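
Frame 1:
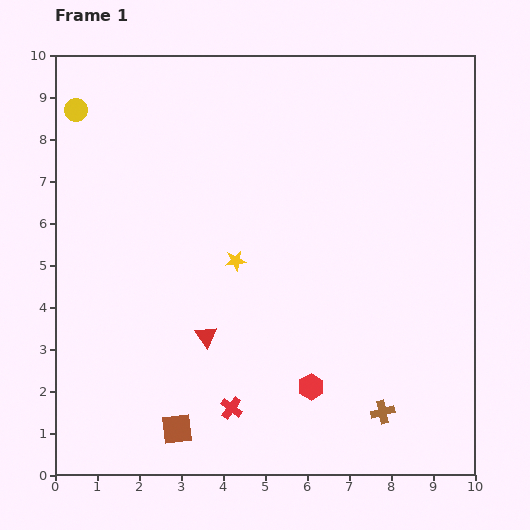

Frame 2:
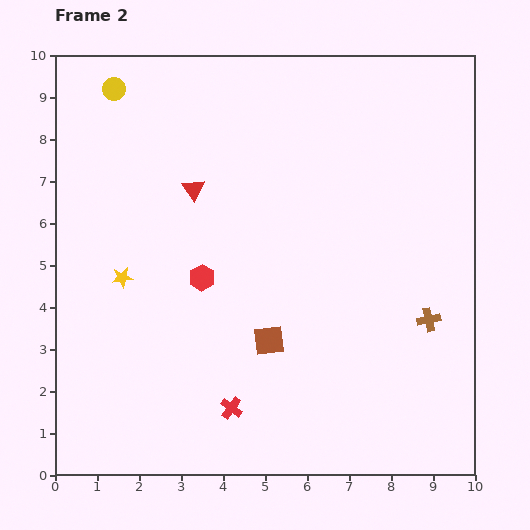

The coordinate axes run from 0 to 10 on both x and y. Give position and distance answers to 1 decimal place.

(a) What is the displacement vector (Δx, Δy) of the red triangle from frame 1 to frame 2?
(-0.3, 3.5)

The red triangle was at (3.6, 3.3) in frame 1 and (3.3, 6.8) in frame 2.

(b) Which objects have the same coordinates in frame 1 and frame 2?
the red cross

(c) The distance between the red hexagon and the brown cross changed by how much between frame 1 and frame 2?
+3.7

Distance in frame 1: 1.8. Distance in frame 2: 5.5.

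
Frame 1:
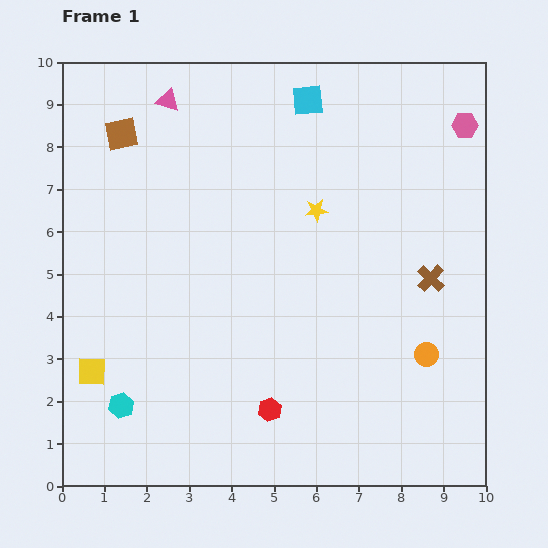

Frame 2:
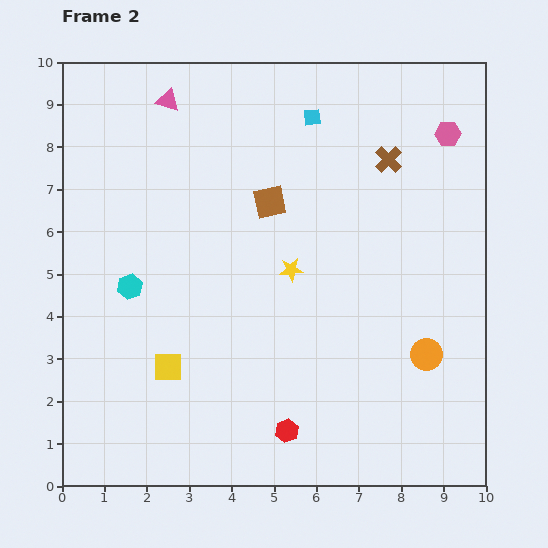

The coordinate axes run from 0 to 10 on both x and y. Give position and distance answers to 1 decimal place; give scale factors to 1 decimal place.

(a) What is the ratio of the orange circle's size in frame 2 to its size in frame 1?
1.3×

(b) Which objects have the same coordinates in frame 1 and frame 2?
the pink triangle, the orange circle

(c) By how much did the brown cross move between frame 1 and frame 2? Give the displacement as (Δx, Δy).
(-1.0, 2.8)

The brown cross was at (8.7, 4.9) in frame 1 and (7.7, 7.7) in frame 2.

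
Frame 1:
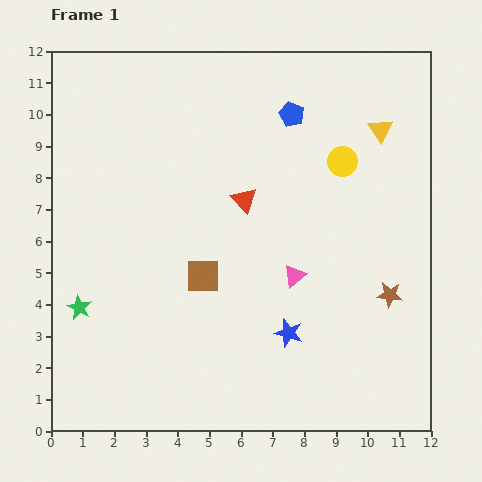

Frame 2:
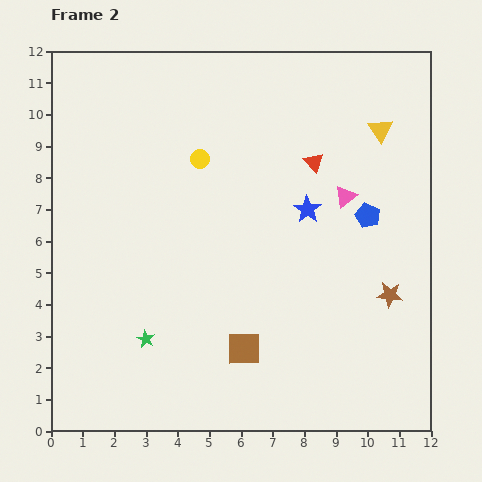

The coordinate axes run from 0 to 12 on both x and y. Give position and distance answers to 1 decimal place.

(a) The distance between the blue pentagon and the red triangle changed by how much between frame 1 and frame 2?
-0.7

Distance in frame 1: 3.1. Distance in frame 2: 2.4.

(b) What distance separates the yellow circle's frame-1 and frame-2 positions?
4.5

The yellow circle moved from (9.2, 8.5) to (4.7, 8.6), a distance of √(4.5² + 0.1²) ≈ 4.5.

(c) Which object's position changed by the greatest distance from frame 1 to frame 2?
the yellow circle

(moved 4.5; next 4.0)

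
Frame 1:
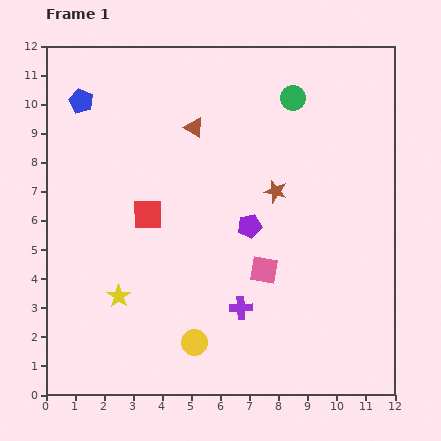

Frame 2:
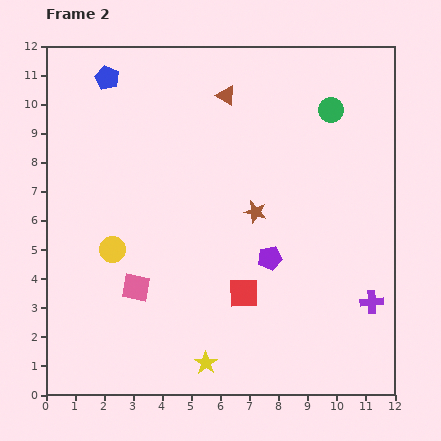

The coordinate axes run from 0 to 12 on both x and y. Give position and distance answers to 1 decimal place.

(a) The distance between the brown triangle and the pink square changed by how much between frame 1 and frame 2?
+1.8

Distance in frame 1: 5.5. Distance in frame 2: 7.3.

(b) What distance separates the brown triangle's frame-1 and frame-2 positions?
1.6

The brown triangle moved from (5.1, 9.2) to (6.2, 10.3), a distance of √(1.1² + 1.1²) ≈ 1.6.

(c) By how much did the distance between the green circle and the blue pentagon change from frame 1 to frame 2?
+0.5

Distance in frame 1: 7.3. Distance in frame 2: 7.8.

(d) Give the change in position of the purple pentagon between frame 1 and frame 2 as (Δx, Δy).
(0.7, -1.1)

The purple pentagon was at (7.0, 5.8) in frame 1 and (7.7, 4.7) in frame 2.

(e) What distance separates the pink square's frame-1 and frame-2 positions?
4.4

The pink square moved from (7.5, 4.3) to (3.1, 3.7), a distance of √(4.4² + 0.6²) ≈ 4.4.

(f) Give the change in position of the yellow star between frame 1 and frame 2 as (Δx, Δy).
(3.0, -2.3)

The yellow star was at (2.5, 3.4) in frame 1 and (5.5, 1.1) in frame 2.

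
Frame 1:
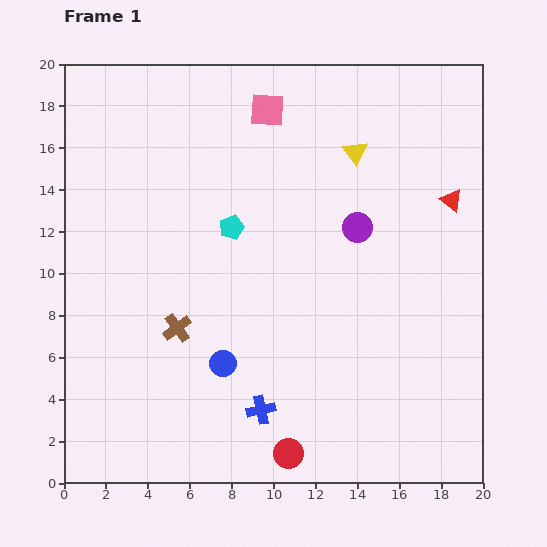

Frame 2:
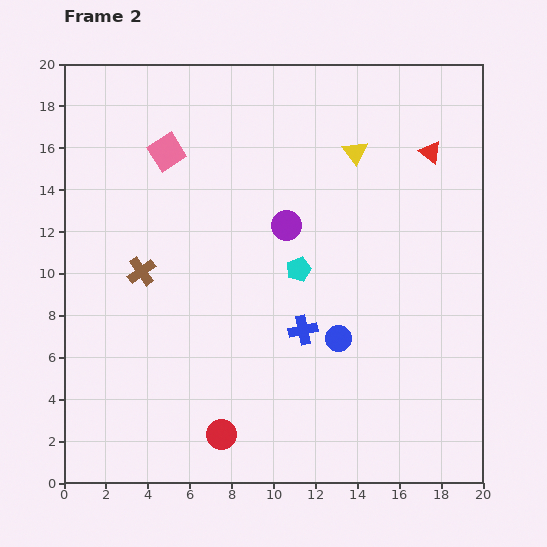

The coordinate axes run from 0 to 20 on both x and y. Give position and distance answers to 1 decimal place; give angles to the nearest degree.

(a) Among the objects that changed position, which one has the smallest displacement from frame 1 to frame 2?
the red triangle

(moved 2.5)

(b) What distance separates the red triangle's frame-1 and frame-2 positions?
2.5

The red triangle moved from (18.5, 13.5) to (17.5, 15.8), a distance of √(1.0² + 2.3²) ≈ 2.5.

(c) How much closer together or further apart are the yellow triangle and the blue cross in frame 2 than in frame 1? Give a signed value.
-4.2

Distance in frame 1: 13.1. Distance in frame 2: 8.9.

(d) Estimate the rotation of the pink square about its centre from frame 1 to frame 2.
36° counter-clockwise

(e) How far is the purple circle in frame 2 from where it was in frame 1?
3.4

The purple circle moved from (14.0, 12.2) to (10.6, 12.3), a distance of √(3.4² + 0.1²) ≈ 3.4.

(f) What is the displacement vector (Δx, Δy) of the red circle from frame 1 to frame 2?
(-3.2, 0.9)

The red circle was at (10.7, 1.4) in frame 1 and (7.5, 2.3) in frame 2.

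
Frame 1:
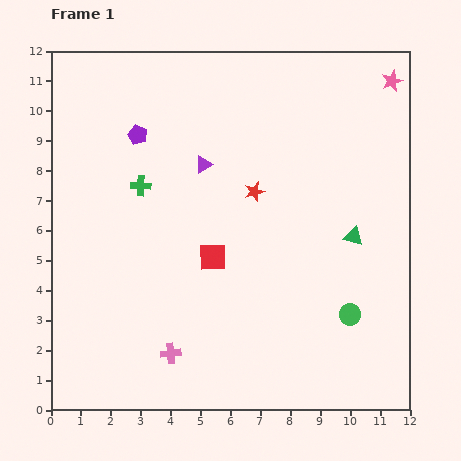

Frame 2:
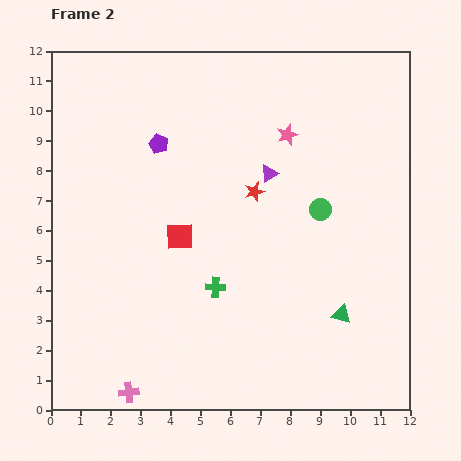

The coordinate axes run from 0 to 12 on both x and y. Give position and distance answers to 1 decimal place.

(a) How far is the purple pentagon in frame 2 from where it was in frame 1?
0.8

The purple pentagon moved from (2.9, 9.2) to (3.6, 8.9), a distance of √(0.7² + 0.3²) ≈ 0.8.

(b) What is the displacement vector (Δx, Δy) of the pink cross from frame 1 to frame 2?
(-1.4, -1.3)

The pink cross was at (4.0, 1.9) in frame 1 and (2.6, 0.6) in frame 2.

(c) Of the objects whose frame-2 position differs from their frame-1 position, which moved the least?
the purple pentagon

(moved 0.8)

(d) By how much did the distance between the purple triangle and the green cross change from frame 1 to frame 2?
+2.0

Distance in frame 1: 2.2. Distance in frame 2: 4.2.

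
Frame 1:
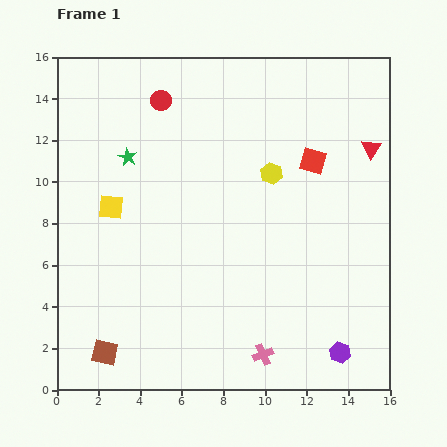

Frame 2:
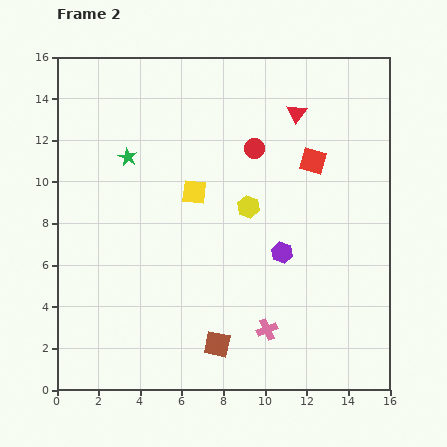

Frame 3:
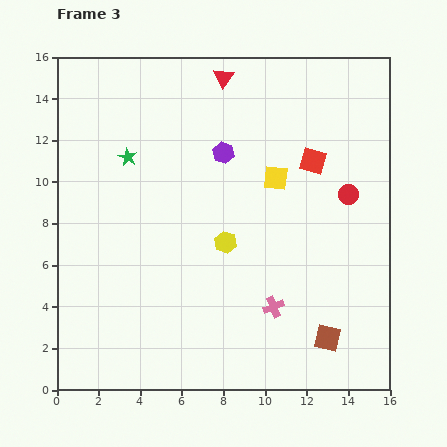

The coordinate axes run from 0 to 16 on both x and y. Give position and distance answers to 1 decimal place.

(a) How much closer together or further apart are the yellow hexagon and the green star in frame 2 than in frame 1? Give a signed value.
-0.6

Distance in frame 1: 6.9. Distance in frame 2: 6.3.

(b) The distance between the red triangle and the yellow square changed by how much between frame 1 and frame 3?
-7.4

Distance in frame 1: 12.8. Distance in frame 3: 5.4.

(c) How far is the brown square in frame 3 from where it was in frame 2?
5.3

The brown square moved from (7.7, 2.2) to (13.0, 2.5), a distance of √(5.3² + 0.3²) ≈ 5.3.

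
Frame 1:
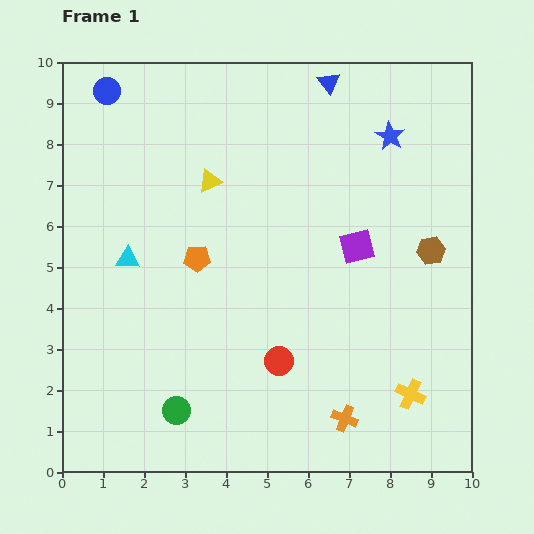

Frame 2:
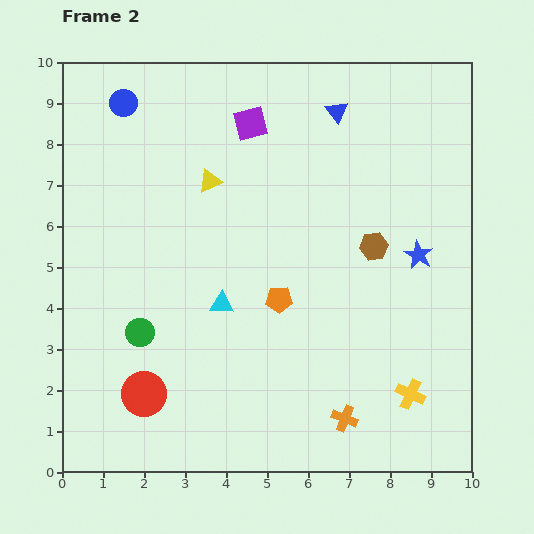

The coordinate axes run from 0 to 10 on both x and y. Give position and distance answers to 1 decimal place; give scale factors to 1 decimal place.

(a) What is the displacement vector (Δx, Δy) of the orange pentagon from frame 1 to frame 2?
(2.0, -1.0)

The orange pentagon was at (3.3, 5.2) in frame 1 and (5.3, 4.2) in frame 2.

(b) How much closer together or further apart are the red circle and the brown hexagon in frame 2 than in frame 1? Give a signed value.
+2.1

Distance in frame 1: 4.6. Distance in frame 2: 6.7.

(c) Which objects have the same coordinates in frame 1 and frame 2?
the orange cross, the yellow triangle, the yellow cross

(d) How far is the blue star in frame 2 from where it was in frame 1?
3.0

The blue star moved from (8.0, 8.2) to (8.7, 5.3), a distance of √(0.7² + 2.9²) ≈ 3.0.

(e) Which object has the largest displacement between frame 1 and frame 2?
the purple square

(moved 4.0; next 3.4)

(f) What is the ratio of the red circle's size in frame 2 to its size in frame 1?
1.6×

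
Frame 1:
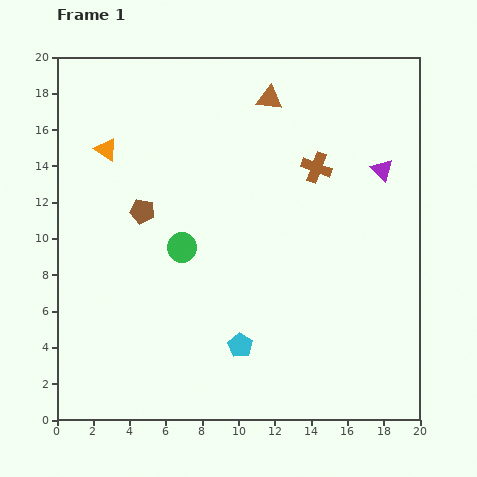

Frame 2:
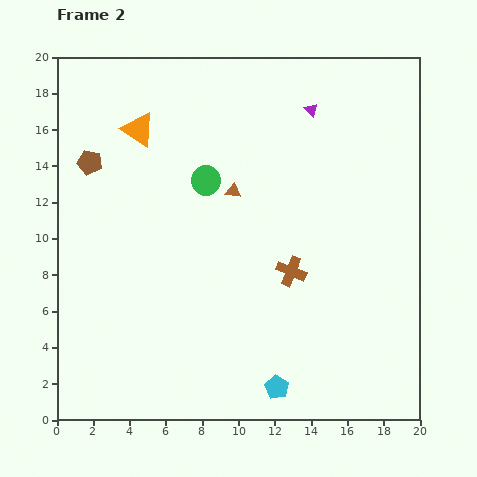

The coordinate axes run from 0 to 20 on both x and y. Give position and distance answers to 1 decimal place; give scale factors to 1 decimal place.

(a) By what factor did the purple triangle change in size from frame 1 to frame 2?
0.6×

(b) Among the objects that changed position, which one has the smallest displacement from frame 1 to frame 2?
the orange triangle

(moved 2.1)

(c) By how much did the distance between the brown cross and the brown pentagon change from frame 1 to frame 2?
+2.7

Distance in frame 1: 9.9. Distance in frame 2: 12.6.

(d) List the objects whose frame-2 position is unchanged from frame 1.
none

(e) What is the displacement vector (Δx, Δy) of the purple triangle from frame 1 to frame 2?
(-3.9, 3.3)

The purple triangle was at (17.9, 13.8) in frame 1 and (14.0, 17.1) in frame 2.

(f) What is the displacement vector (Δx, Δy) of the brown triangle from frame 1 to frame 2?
(-2.0, -5.1)

The brown triangle was at (11.7, 17.7) in frame 1 and (9.7, 12.6) in frame 2.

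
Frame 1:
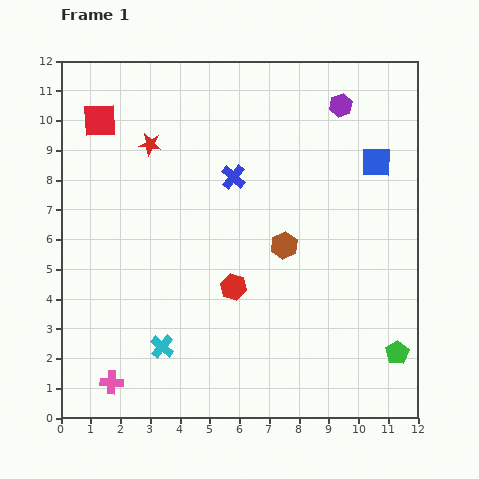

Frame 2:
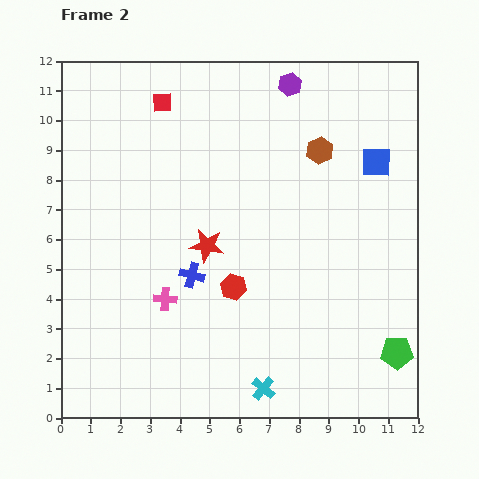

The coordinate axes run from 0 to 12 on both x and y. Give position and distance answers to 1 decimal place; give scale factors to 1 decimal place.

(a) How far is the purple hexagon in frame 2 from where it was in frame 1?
1.8

The purple hexagon moved from (9.4, 10.5) to (7.7, 11.2), a distance of √(1.7² + 0.7²) ≈ 1.8.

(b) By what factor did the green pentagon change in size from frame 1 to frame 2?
1.4×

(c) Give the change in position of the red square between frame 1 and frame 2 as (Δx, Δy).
(2.1, 0.6)

The red square was at (1.3, 10.0) in frame 1 and (3.4, 10.6) in frame 2.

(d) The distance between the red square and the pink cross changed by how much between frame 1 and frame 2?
-2.2

Distance in frame 1: 8.8. Distance in frame 2: 6.6.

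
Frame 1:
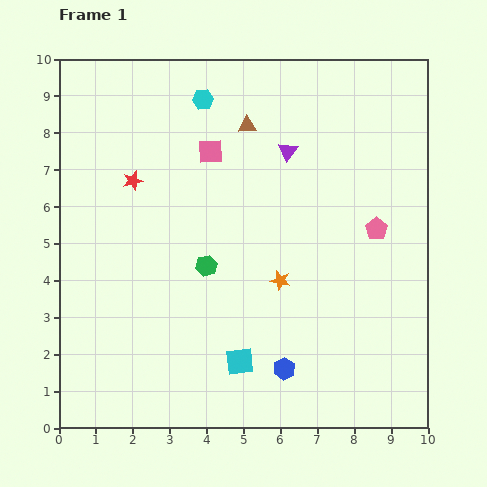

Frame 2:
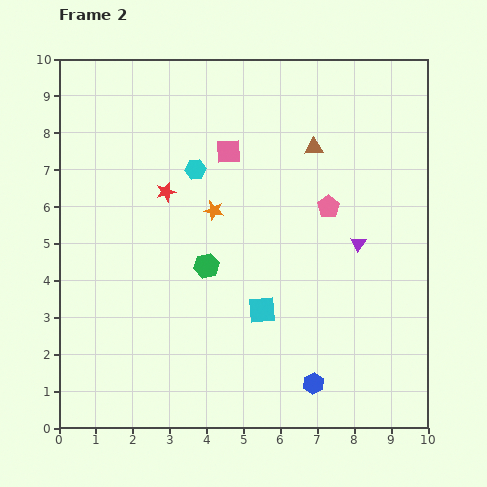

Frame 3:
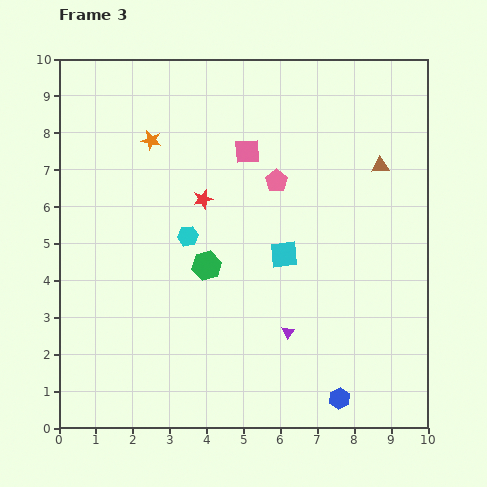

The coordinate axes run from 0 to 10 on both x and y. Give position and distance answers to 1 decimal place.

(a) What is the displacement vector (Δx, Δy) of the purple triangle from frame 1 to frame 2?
(1.9, -2.5)

The purple triangle was at (6.2, 7.5) in frame 1 and (8.1, 5.0) in frame 2.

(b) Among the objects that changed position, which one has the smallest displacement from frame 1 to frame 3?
the pink square

(moved 1.0)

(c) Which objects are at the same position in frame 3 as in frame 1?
the green hexagon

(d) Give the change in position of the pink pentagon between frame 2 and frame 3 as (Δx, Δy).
(-1.4, 0.7)

The pink pentagon was at (7.3, 6.0) in frame 2 and (5.9, 6.7) in frame 3.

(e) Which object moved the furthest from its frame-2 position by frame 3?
the purple triangle

(moved 3.1; next 2.5)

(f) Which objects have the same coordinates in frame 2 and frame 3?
the green hexagon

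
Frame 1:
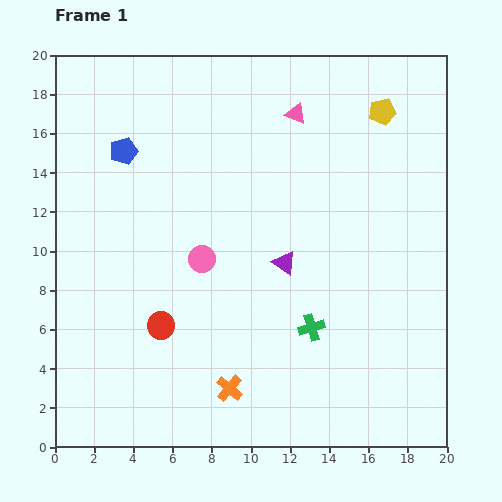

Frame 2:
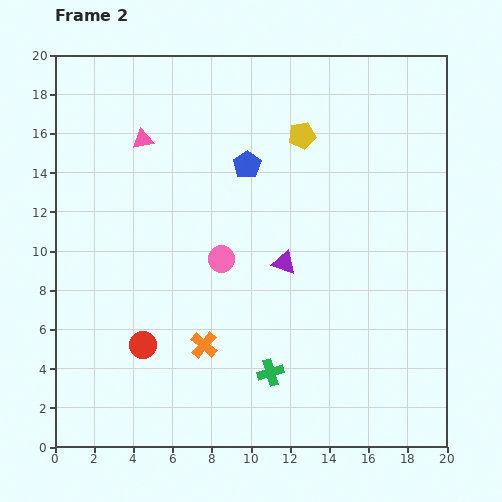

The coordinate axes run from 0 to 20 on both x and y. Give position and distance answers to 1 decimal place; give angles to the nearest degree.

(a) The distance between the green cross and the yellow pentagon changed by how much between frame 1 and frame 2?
+0.6

Distance in frame 1: 11.6. Distance in frame 2: 12.2.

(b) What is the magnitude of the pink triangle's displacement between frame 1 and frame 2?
7.9

The pink triangle moved from (12.3, 17.0) to (4.5, 15.7), a distance of √(7.8² + 1.3²) ≈ 7.9.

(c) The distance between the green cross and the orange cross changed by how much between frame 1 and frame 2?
-1.5

Distance in frame 1: 5.2. Distance in frame 2: 3.7.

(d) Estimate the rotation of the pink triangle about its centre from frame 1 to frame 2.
33° counter-clockwise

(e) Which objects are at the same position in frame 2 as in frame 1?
the purple triangle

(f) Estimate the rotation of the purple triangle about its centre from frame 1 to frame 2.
18° counter-clockwise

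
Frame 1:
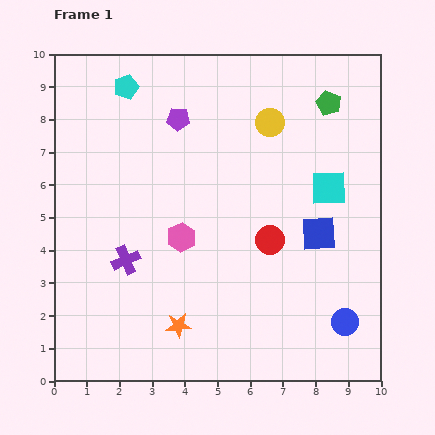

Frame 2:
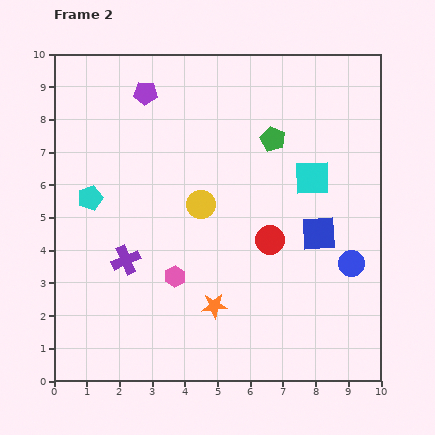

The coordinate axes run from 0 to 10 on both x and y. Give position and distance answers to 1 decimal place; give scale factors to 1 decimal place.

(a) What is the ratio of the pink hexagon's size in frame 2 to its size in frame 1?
0.7×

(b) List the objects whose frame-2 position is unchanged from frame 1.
the purple cross, the red circle, the blue square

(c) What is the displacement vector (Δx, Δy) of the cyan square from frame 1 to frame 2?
(-0.5, 0.3)

The cyan square was at (8.4, 5.9) in frame 1 and (7.9, 6.2) in frame 2.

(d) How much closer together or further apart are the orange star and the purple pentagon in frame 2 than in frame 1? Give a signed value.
+0.5

Distance in frame 1: 6.3. Distance in frame 2: 6.8.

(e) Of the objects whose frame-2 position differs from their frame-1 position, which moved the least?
the cyan square

(moved 0.6)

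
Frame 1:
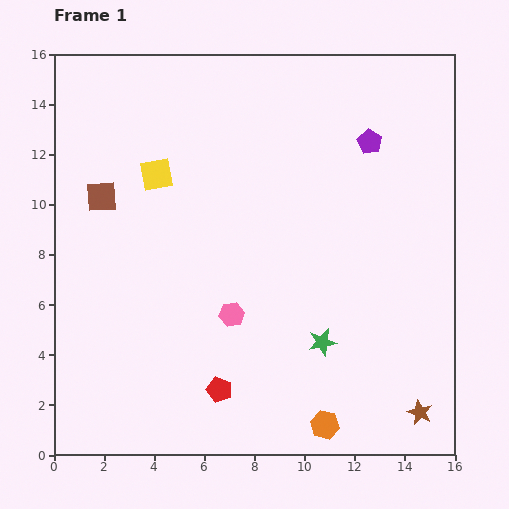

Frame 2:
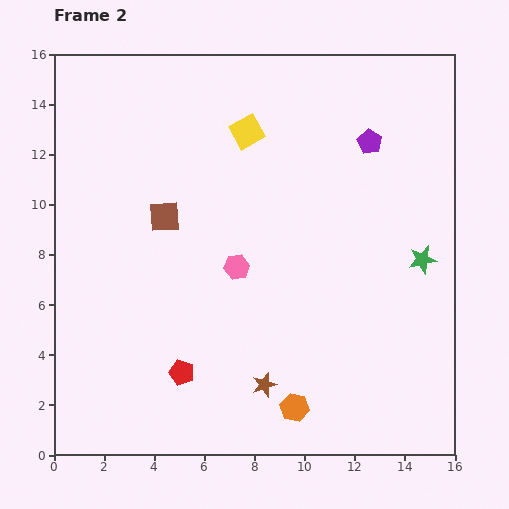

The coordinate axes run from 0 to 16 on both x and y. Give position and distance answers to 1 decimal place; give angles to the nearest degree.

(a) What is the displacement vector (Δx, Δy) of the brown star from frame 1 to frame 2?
(-6.2, 1.1)

The brown star was at (14.6, 1.7) in frame 1 and (8.4, 2.8) in frame 2.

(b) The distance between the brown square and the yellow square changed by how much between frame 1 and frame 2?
+2.3

Distance in frame 1: 2.4. Distance in frame 2: 4.7.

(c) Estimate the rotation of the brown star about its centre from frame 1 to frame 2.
29° clockwise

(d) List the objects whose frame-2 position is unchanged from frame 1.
the purple pentagon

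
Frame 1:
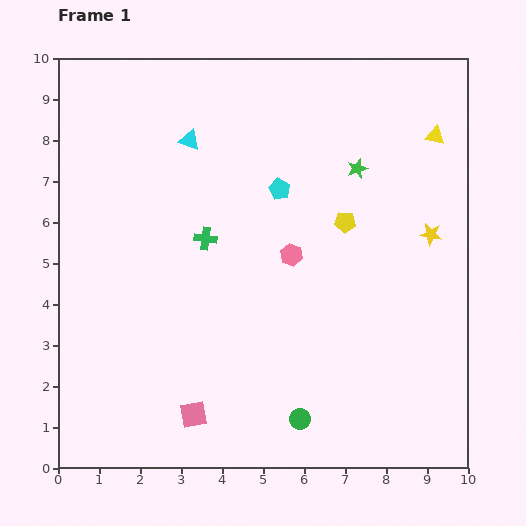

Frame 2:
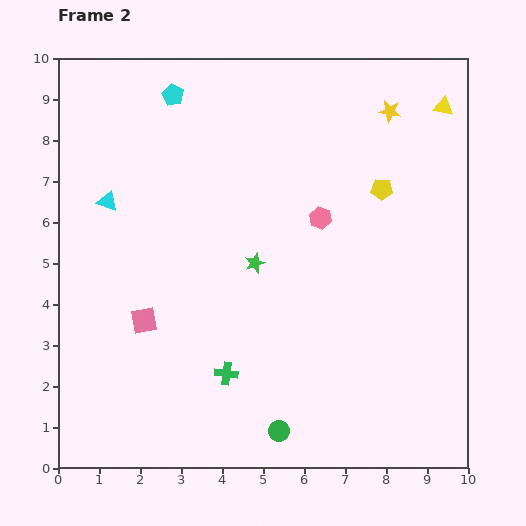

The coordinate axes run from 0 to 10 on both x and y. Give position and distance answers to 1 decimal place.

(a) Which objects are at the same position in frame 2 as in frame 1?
none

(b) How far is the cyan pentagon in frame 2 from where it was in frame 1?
3.5

The cyan pentagon moved from (5.4, 6.8) to (2.8, 9.1), a distance of √(2.6² + 2.3²) ≈ 3.5.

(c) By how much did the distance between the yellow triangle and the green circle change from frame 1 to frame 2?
+1.3

Distance in frame 1: 7.6. Distance in frame 2: 8.9.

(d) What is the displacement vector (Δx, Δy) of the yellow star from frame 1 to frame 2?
(-1.0, 3.0)

The yellow star was at (9.1, 5.7) in frame 1 and (8.1, 8.7) in frame 2.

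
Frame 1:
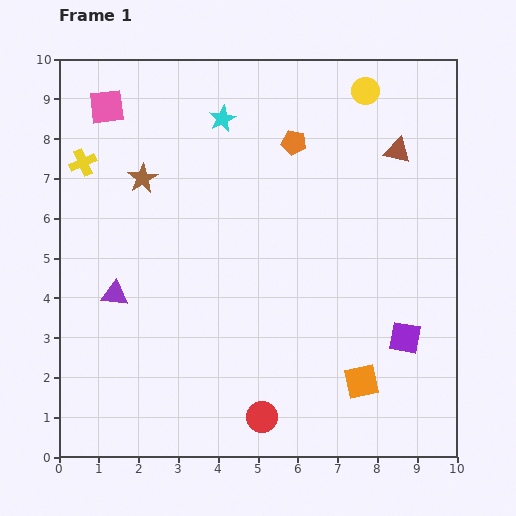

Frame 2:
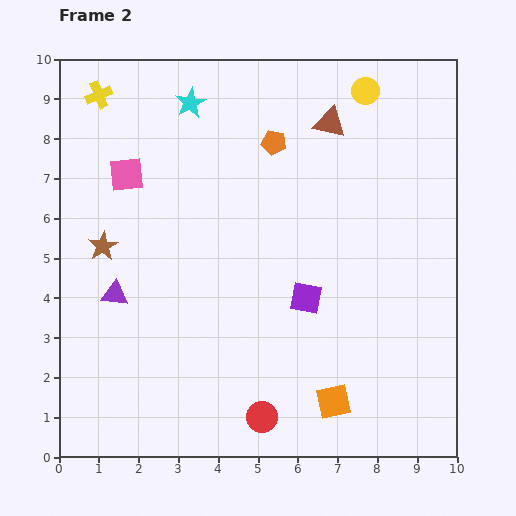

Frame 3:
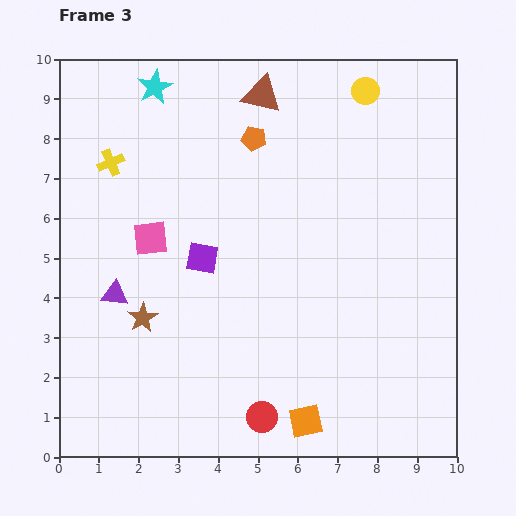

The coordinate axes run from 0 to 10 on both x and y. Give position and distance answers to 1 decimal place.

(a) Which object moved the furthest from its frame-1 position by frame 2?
the purple square

(moved 2.7; next 2.0)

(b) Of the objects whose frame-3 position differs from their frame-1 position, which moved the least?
the yellow cross

(moved 0.7)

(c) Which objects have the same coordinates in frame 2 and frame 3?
the red circle, the yellow circle, the purple triangle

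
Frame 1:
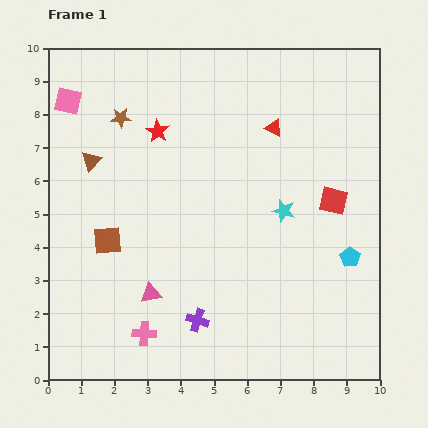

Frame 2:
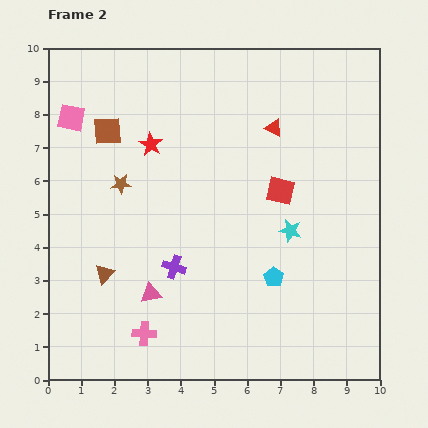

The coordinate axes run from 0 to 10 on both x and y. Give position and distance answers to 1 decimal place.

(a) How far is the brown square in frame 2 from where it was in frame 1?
3.3

The brown square moved from (1.8, 4.2) to (1.8, 7.5), a distance of √(0.0² + 3.3²) ≈ 3.3.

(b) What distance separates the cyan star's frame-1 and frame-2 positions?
0.6

The cyan star moved from (7.1, 5.1) to (7.3, 4.5), a distance of √(0.2² + 0.6²) ≈ 0.6.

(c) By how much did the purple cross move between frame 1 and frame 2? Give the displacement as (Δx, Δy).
(-0.7, 1.6)

The purple cross was at (4.5, 1.8) in frame 1 and (3.8, 3.4) in frame 2.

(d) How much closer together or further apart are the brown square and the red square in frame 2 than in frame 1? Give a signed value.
-1.4

Distance in frame 1: 6.9. Distance in frame 2: 5.5.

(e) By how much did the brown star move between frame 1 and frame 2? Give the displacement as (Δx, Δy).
(0.0, -2.0)

The brown star was at (2.2, 7.9) in frame 1 and (2.2, 5.9) in frame 2.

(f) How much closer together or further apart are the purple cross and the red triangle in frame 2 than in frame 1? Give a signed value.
-1.0

Distance in frame 1: 6.2. Distance in frame 2: 5.2.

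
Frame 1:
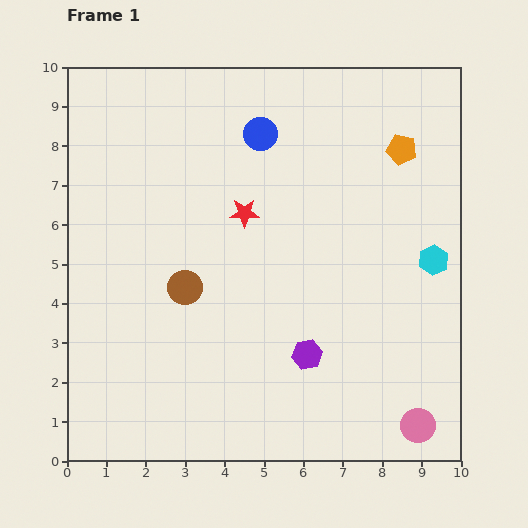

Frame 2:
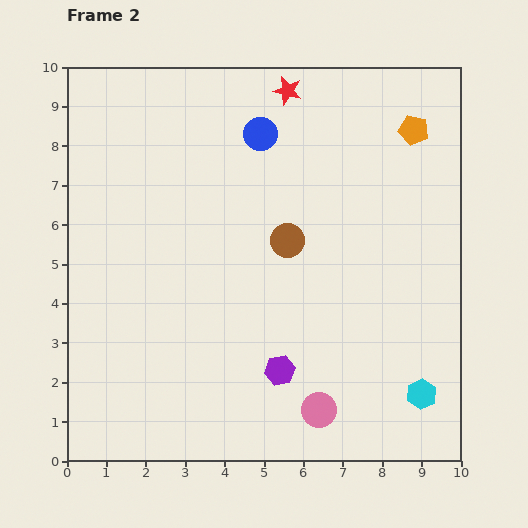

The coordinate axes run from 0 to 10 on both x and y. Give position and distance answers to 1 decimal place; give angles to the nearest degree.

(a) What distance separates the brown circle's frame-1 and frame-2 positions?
2.9

The brown circle moved from (3.0, 4.4) to (5.6, 5.6), a distance of √(2.6² + 1.2²) ≈ 2.9.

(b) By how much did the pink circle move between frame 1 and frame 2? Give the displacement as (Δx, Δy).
(-2.5, 0.4)

The pink circle was at (8.9, 0.9) in frame 1 and (6.4, 1.3) in frame 2.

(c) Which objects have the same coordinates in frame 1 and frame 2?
the blue circle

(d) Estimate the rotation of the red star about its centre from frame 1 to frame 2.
16° clockwise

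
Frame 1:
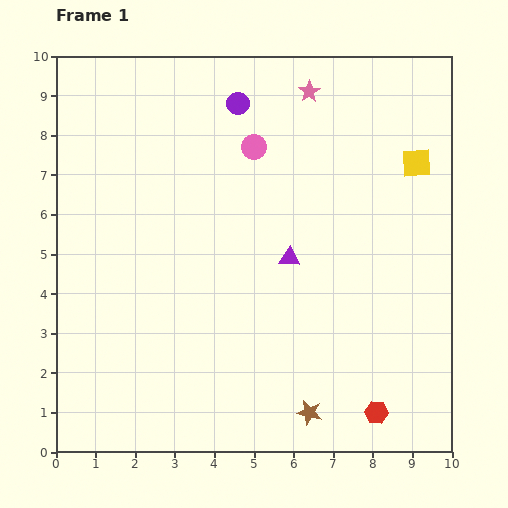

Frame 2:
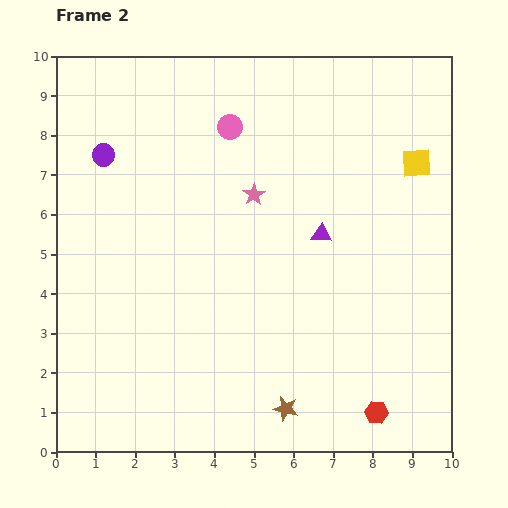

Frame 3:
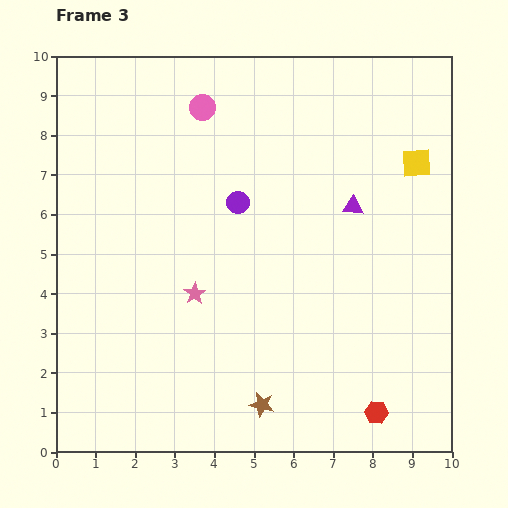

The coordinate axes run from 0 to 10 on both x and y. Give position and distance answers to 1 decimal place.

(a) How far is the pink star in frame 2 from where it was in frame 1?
3.0

The pink star moved from (6.4, 9.1) to (5.0, 6.5), a distance of √(1.4² + 2.6²) ≈ 3.0.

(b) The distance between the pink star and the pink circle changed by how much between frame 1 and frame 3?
+2.7

Distance in frame 1: 2.0. Distance in frame 3: 4.7.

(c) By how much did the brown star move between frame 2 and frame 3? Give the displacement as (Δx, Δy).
(-0.6, 0.1)

The brown star was at (5.8, 1.1) in frame 2 and (5.2, 1.2) in frame 3.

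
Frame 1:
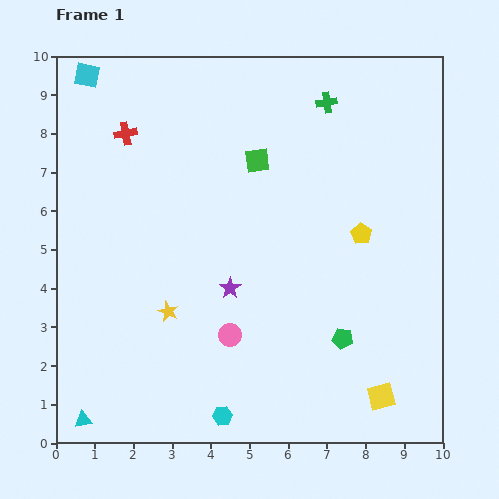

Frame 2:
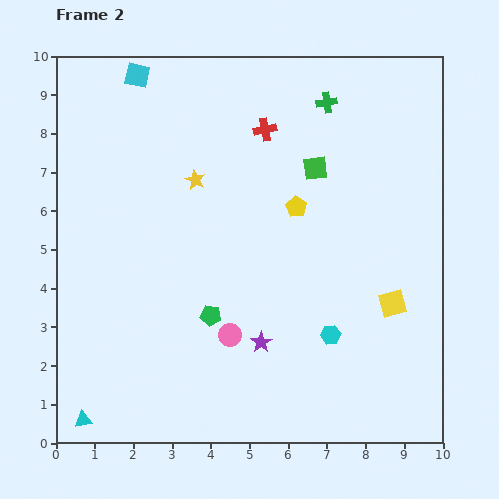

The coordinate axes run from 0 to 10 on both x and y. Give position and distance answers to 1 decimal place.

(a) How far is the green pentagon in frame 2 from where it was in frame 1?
3.5

The green pentagon moved from (7.4, 2.7) to (4.0, 3.3), a distance of √(3.4² + 0.6²) ≈ 3.5.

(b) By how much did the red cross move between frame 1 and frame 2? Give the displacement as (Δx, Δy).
(3.6, 0.1)

The red cross was at (1.8, 8.0) in frame 1 and (5.4, 8.1) in frame 2.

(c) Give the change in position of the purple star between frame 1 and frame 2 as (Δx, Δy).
(0.8, -1.4)

The purple star was at (4.5, 4.0) in frame 1 and (5.3, 2.6) in frame 2.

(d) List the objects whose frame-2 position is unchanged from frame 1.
the pink circle, the green cross, the cyan triangle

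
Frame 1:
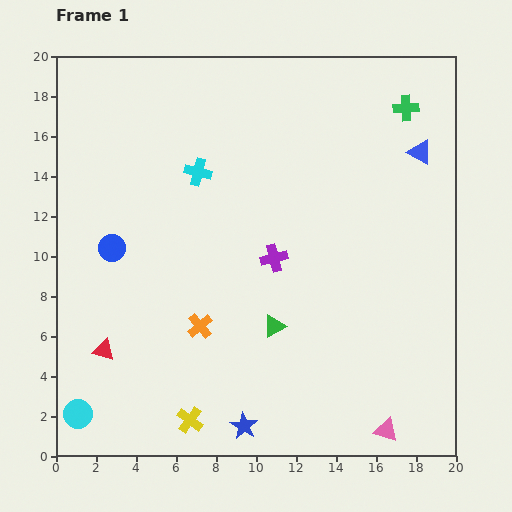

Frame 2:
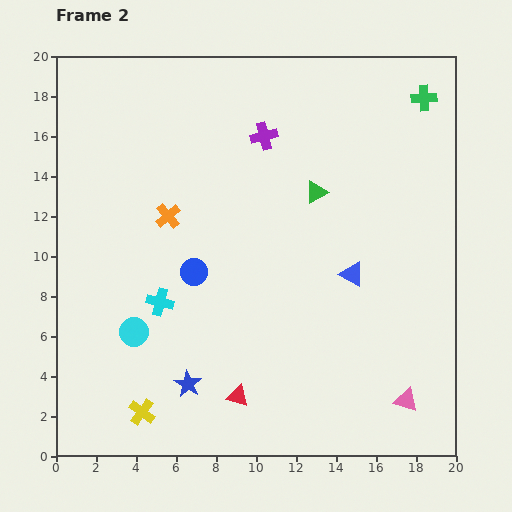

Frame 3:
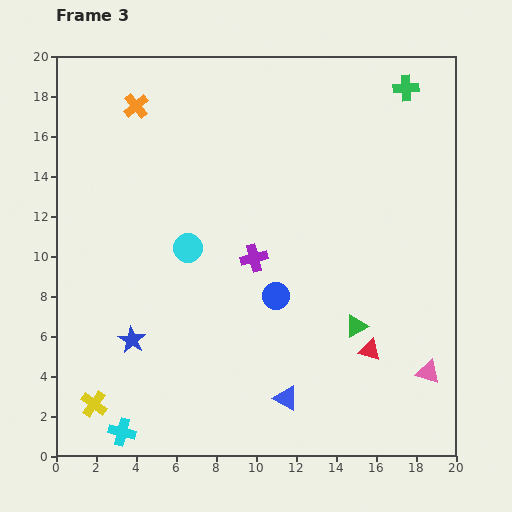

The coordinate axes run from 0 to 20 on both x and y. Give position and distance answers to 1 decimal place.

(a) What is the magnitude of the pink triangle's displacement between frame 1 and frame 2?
1.8

The pink triangle moved from (16.5, 1.3) to (17.5, 2.8), a distance of √(1.0² + 1.5²) ≈ 1.8.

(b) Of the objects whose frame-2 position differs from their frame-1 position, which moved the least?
the green cross

(moved 1.0)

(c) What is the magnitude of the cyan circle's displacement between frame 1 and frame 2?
5.0

The cyan circle moved from (1.1, 2.1) to (3.9, 6.2), a distance of √(2.8² + 4.1²) ≈ 5.0.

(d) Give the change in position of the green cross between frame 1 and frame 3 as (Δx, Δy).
(0.0, 1.0)

The green cross was at (17.5, 17.4) in frame 1 and (17.5, 18.4) in frame 3.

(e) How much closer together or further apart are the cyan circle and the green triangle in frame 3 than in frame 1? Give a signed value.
-1.4

Distance in frame 1: 10.7. Distance in frame 3: 9.3.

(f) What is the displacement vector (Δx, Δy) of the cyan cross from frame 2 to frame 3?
(-1.9, -6.5)

The cyan cross was at (5.2, 7.7) in frame 2 and (3.3, 1.2) in frame 3.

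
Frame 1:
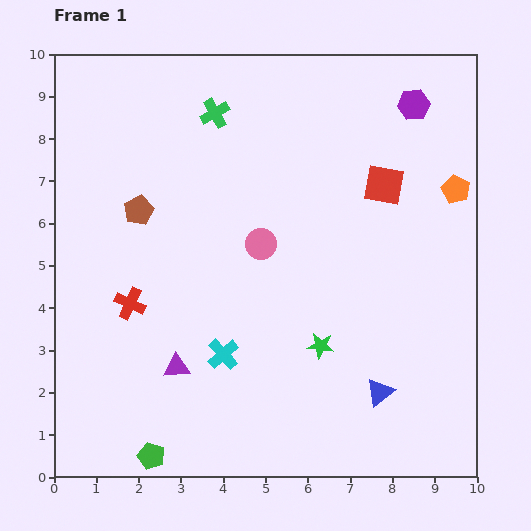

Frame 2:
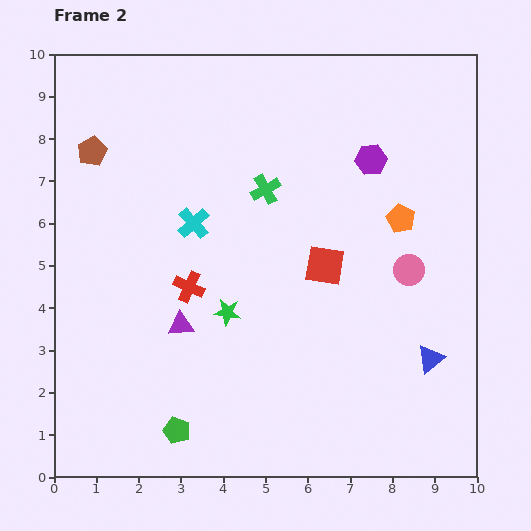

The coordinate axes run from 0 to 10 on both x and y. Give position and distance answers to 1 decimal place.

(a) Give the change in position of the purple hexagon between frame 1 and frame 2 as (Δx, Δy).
(-1.0, -1.3)

The purple hexagon was at (8.5, 8.8) in frame 1 and (7.5, 7.5) in frame 2.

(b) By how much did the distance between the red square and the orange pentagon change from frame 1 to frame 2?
+0.4

Distance in frame 1: 1.7. Distance in frame 2: 2.1.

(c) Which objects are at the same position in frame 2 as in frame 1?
none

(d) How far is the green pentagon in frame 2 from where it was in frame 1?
0.8

The green pentagon moved from (2.3, 0.5) to (2.9, 1.1), a distance of √(0.6² + 0.6²) ≈ 0.8.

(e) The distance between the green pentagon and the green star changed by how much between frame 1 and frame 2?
-1.8

Distance in frame 1: 4.8. Distance in frame 2: 3.0.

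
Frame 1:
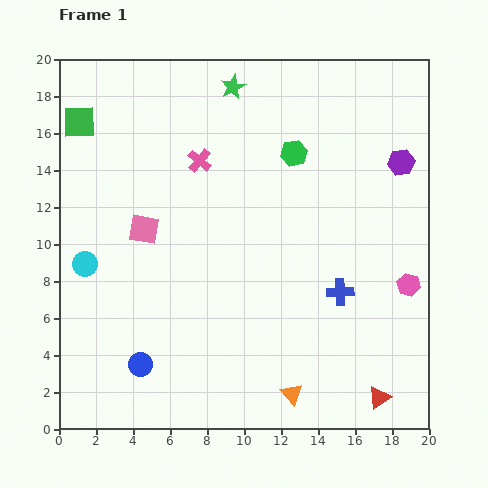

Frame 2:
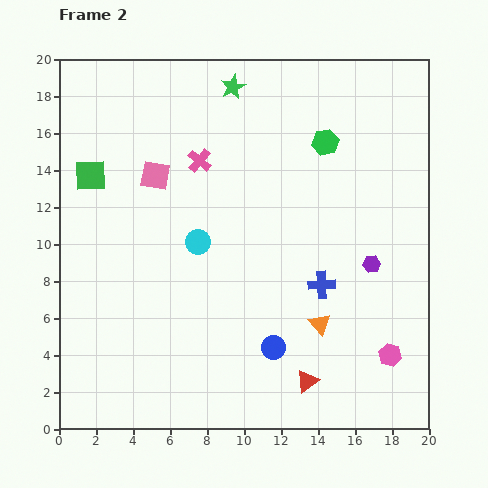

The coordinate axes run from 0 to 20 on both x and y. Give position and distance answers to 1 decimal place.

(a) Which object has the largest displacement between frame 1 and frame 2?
the blue circle

(moved 7.3; next 6.2)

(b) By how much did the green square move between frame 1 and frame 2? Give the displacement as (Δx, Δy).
(0.6, -2.9)

The green square was at (1.1, 16.6) in frame 1 and (1.7, 13.7) in frame 2.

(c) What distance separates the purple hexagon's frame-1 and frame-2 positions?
5.7

The purple hexagon moved from (18.5, 14.4) to (16.9, 8.9), a distance of √(1.6² + 5.5²) ≈ 5.7.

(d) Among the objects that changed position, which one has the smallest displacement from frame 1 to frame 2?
the blue cross

(moved 1.1)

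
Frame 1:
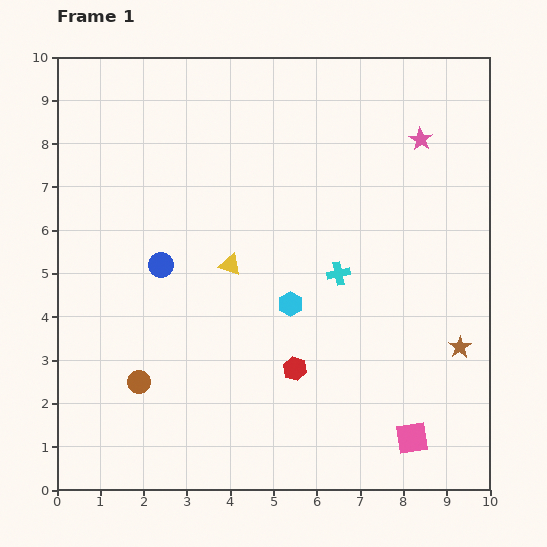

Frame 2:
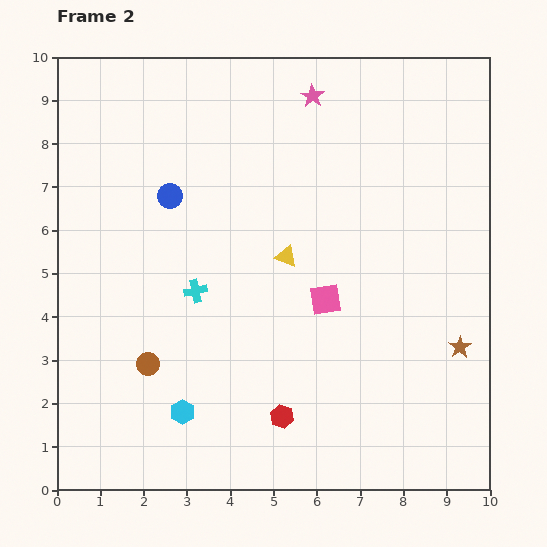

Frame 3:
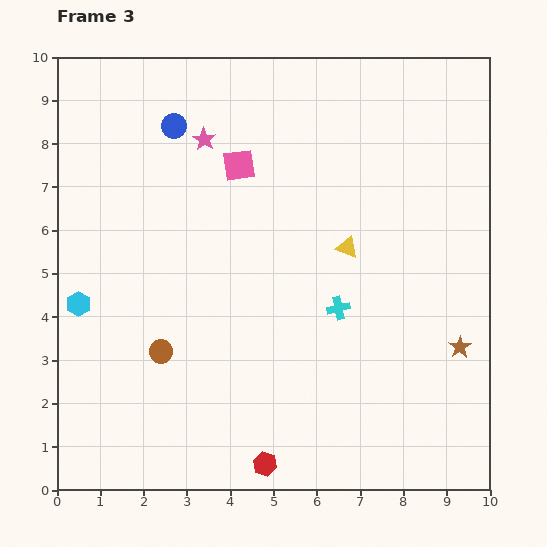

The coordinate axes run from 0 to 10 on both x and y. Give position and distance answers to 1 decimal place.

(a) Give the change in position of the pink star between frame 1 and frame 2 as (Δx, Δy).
(-2.5, 1.0)

The pink star was at (8.4, 8.1) in frame 1 and (5.9, 9.1) in frame 2.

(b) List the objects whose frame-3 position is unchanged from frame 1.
the brown star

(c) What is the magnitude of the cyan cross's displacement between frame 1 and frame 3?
0.8

The cyan cross moved from (6.5, 5.0) to (6.5, 4.2), a distance of √(0.0² + 0.8²) ≈ 0.8.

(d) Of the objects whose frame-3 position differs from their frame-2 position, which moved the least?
the brown circle

(moved 0.4)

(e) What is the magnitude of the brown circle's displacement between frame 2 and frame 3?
0.4

The brown circle moved from (2.1, 2.9) to (2.4, 3.2), a distance of √(0.3² + 0.3²) ≈ 0.4.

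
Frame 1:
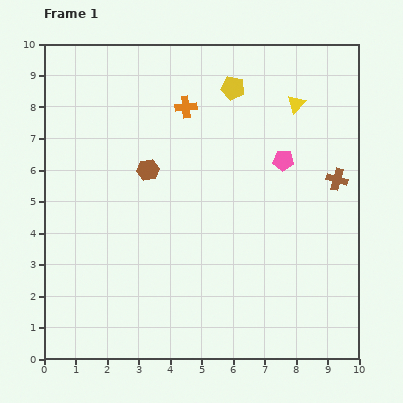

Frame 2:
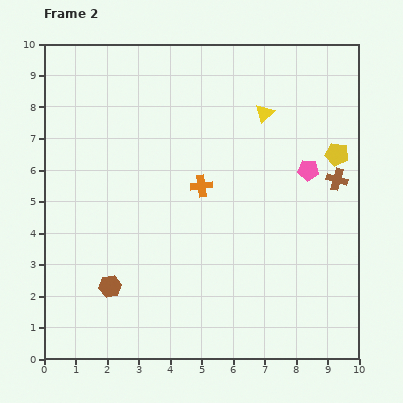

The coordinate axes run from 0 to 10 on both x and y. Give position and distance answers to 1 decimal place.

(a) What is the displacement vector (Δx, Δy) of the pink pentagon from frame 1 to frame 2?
(0.8, -0.3)

The pink pentagon was at (7.6, 6.3) in frame 1 and (8.4, 6.0) in frame 2.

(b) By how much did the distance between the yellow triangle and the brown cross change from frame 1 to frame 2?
+0.4

Distance in frame 1: 2.7. Distance in frame 2: 3.1.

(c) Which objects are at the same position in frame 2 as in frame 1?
the brown cross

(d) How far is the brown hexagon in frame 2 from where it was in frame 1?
3.9

The brown hexagon moved from (3.3, 6.0) to (2.1, 2.3), a distance of √(1.2² + 3.7²) ≈ 3.9.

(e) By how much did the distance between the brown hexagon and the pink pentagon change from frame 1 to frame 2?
+3.0

Distance in frame 1: 4.3. Distance in frame 2: 7.3.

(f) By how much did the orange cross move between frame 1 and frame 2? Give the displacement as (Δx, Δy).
(0.5, -2.5)

The orange cross was at (4.5, 8.0) in frame 1 and (5.0, 5.5) in frame 2.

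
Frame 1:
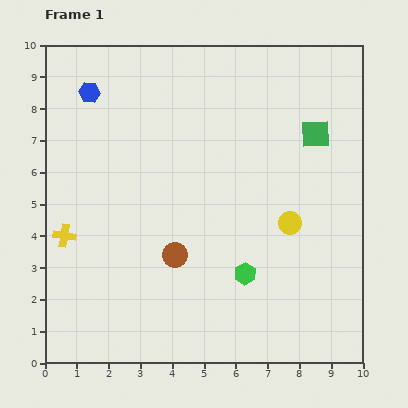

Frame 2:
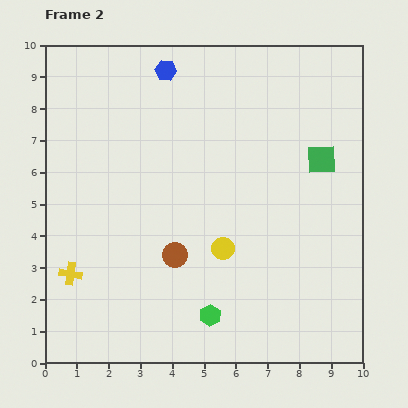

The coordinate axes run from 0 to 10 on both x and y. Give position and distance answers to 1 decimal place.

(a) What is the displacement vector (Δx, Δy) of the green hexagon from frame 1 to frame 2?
(-1.1, -1.3)

The green hexagon was at (6.3, 2.8) in frame 1 and (5.2, 1.5) in frame 2.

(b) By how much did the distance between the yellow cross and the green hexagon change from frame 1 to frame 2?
-1.2

Distance in frame 1: 5.8. Distance in frame 2: 4.6.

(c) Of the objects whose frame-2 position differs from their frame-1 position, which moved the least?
the green square

(moved 0.8)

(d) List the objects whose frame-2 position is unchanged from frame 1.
the brown circle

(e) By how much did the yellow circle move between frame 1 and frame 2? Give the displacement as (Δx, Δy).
(-2.1, -0.8)

The yellow circle was at (7.7, 4.4) in frame 1 and (5.6, 3.6) in frame 2.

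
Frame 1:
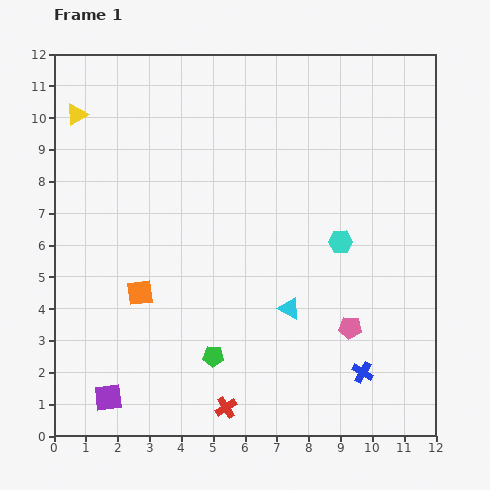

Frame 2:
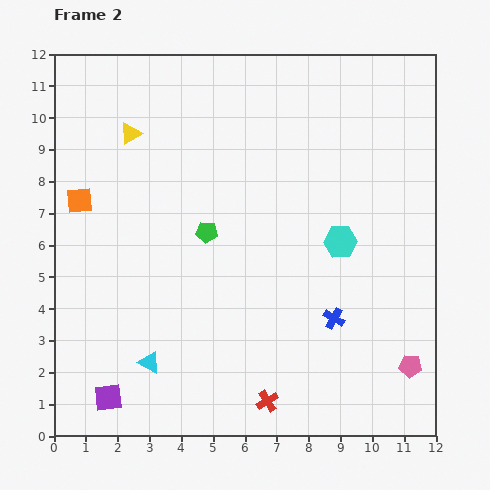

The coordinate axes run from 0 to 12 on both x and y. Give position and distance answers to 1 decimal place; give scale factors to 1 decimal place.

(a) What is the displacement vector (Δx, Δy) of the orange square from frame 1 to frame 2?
(-1.9, 2.9)

The orange square was at (2.7, 4.5) in frame 1 and (0.8, 7.4) in frame 2.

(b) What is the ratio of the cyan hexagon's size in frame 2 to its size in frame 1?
1.4×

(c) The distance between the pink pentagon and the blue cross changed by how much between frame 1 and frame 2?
+1.3

Distance in frame 1: 1.5. Distance in frame 2: 2.8.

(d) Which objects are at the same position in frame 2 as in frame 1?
the cyan hexagon, the purple square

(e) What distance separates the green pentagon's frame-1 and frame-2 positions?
3.9

The green pentagon moved from (5.0, 2.5) to (4.8, 6.4), a distance of √(0.2² + 3.9²) ≈ 3.9.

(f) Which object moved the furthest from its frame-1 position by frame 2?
the cyan triangle

(moved 4.7; next 3.9)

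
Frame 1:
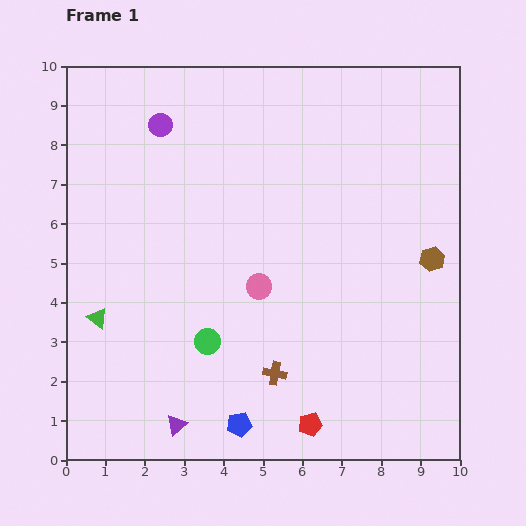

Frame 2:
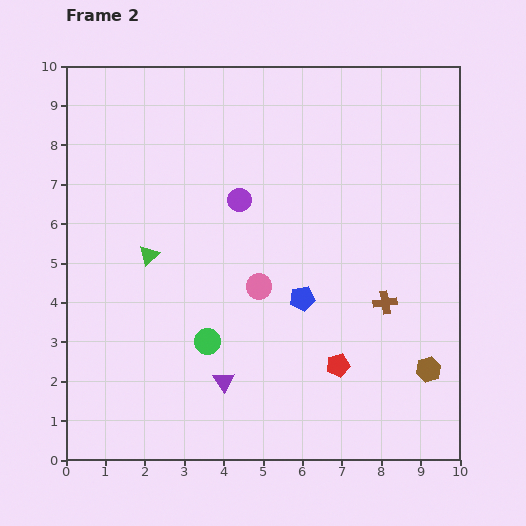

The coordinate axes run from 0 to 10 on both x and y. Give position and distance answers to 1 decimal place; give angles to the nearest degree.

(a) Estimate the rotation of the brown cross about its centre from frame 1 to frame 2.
19° counter-clockwise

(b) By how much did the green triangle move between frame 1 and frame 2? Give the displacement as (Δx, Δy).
(1.3, 1.6)

The green triangle was at (0.8, 3.6) in frame 1 and (2.1, 5.2) in frame 2.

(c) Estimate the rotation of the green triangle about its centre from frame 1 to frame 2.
39° clockwise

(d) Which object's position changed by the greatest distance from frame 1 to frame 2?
the blue pentagon

(moved 3.6; next 3.3)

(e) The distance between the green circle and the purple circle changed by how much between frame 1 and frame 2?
-1.9

Distance in frame 1: 5.6. Distance in frame 2: 3.7.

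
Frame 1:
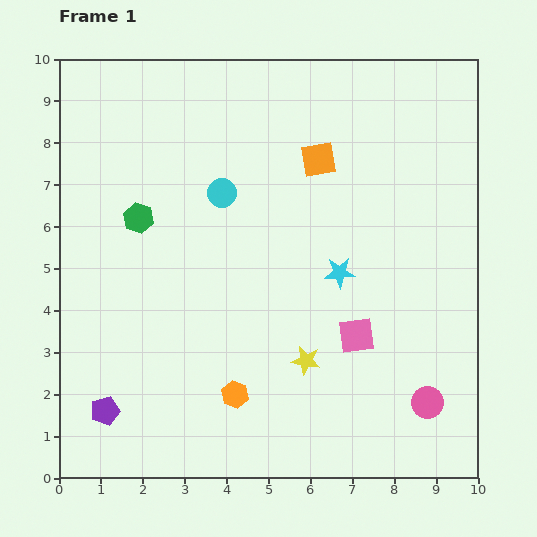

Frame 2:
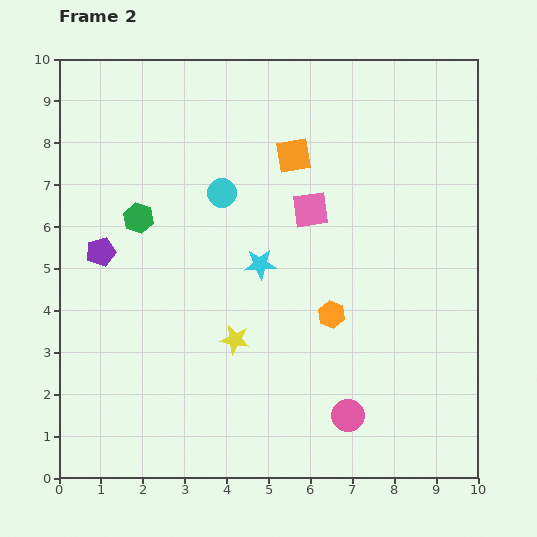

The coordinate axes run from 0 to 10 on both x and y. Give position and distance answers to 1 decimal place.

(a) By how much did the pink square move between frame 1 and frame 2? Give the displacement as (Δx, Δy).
(-1.1, 3.0)

The pink square was at (7.1, 3.4) in frame 1 and (6.0, 6.4) in frame 2.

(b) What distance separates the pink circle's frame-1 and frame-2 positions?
1.9

The pink circle moved from (8.8, 1.8) to (6.9, 1.5), a distance of √(1.9² + 0.3²) ≈ 1.9.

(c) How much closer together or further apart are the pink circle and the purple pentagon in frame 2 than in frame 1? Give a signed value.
-0.6

Distance in frame 1: 7.7. Distance in frame 2: 7.1.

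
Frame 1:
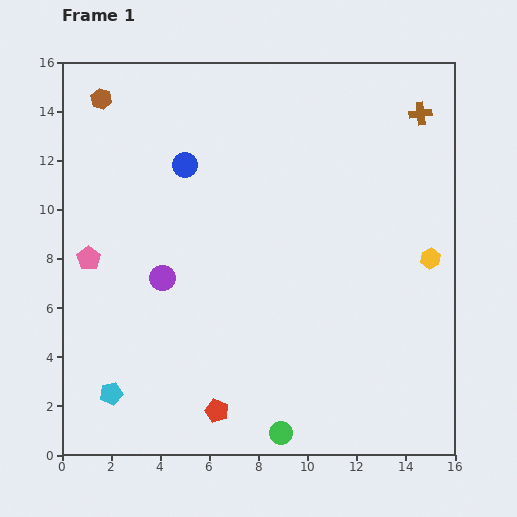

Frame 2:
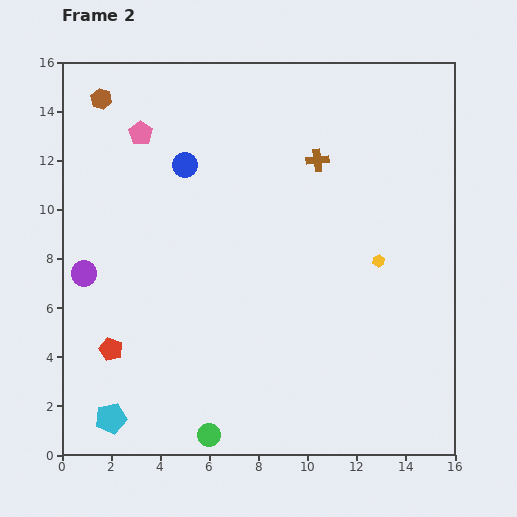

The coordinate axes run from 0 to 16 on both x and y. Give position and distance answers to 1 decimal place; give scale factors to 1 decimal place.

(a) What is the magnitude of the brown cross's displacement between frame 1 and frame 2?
4.6

The brown cross moved from (14.6, 13.9) to (10.4, 12.0), a distance of √(4.2² + 1.9²) ≈ 4.6.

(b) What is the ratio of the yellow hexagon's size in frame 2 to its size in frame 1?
0.6×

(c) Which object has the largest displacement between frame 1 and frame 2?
the pink pentagon

(moved 5.5; next 5.0)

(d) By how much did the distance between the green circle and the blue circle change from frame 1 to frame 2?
-0.6

Distance in frame 1: 11.6. Distance in frame 2: 11.0.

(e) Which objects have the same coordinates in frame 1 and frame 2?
the brown hexagon, the blue circle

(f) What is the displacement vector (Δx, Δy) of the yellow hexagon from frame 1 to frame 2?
(-2.1, -0.1)

The yellow hexagon was at (15.0, 8.0) in frame 1 and (12.9, 7.9) in frame 2.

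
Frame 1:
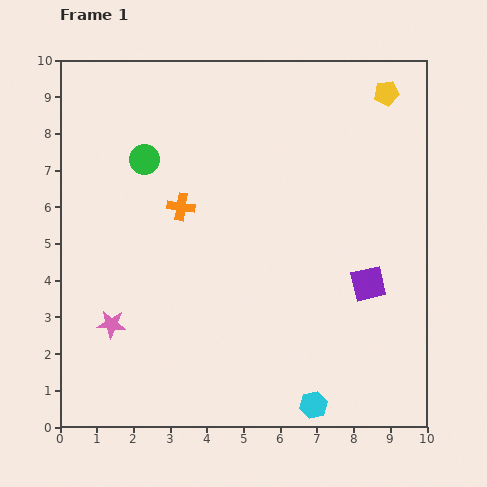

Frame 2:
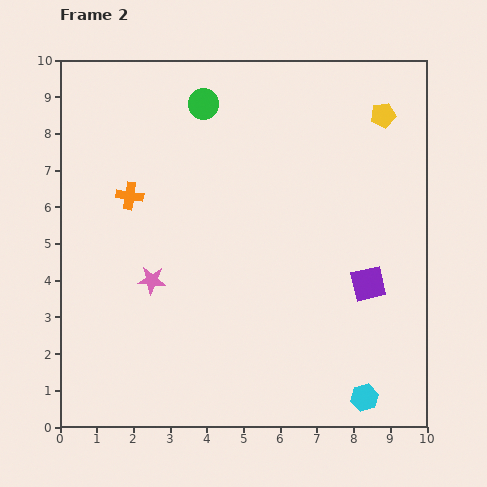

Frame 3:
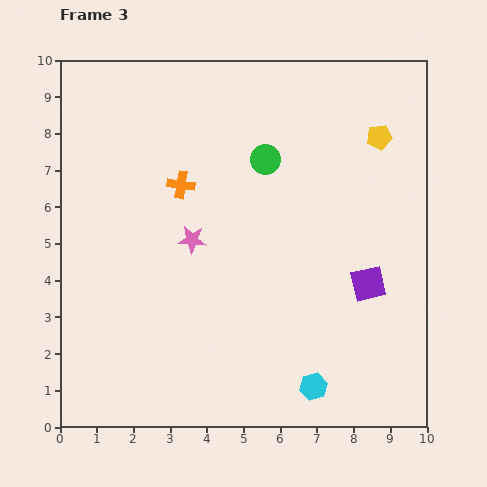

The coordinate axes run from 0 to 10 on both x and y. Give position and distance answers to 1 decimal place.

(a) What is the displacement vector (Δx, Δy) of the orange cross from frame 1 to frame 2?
(-1.4, 0.3)

The orange cross was at (3.3, 6.0) in frame 1 and (1.9, 6.3) in frame 2.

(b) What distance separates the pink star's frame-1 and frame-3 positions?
3.2

The pink star moved from (1.4, 2.8) to (3.6, 5.1), a distance of √(2.2² + 2.3²) ≈ 3.2.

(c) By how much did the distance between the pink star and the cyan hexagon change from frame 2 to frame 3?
-1.4

Distance in frame 2: 6.6. Distance in frame 3: 5.2.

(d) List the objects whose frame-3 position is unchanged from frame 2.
the purple square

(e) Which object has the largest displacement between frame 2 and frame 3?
the green circle

(moved 2.3; next 1.6)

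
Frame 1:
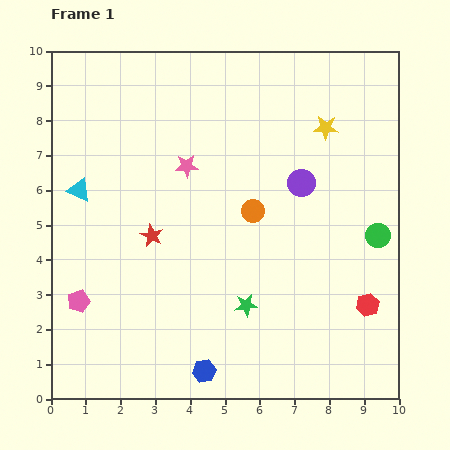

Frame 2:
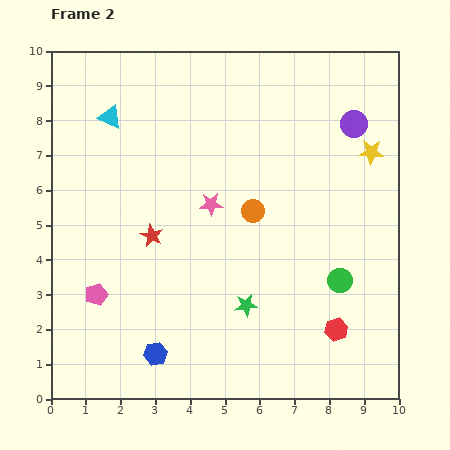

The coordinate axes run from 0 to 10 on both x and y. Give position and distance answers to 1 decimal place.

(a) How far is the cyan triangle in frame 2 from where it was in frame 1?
2.3

The cyan triangle moved from (0.8, 6.0) to (1.7, 8.1), a distance of √(0.9² + 2.1²) ≈ 2.3.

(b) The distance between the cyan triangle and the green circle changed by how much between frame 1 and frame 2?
-0.6

Distance in frame 1: 8.7. Distance in frame 2: 8.1.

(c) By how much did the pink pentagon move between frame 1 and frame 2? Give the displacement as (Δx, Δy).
(0.5, 0.2)

The pink pentagon was at (0.8, 2.8) in frame 1 and (1.3, 3.0) in frame 2.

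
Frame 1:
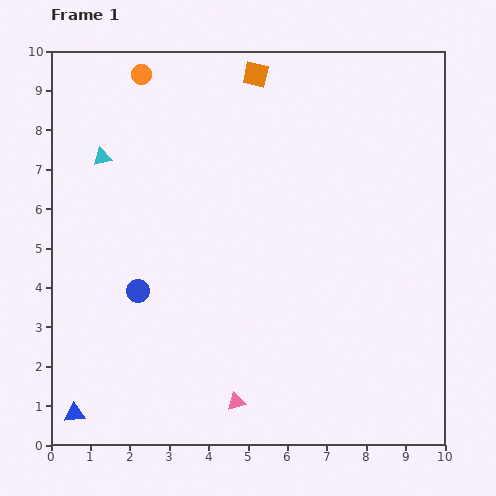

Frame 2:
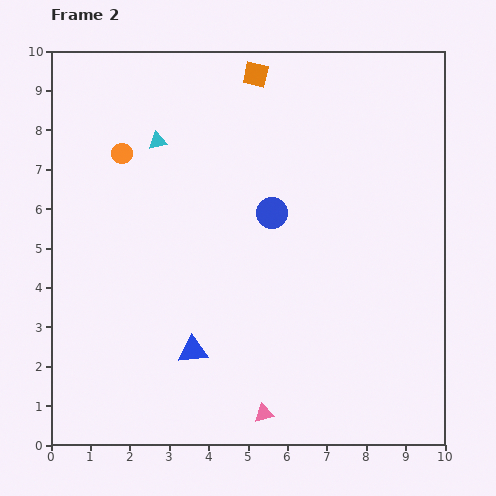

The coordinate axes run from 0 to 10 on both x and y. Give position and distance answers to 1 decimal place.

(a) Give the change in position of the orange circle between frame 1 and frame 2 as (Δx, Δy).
(-0.5, -2.0)

The orange circle was at (2.3, 9.4) in frame 1 and (1.8, 7.4) in frame 2.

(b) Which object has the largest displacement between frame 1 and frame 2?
the blue circle

(moved 3.9; next 3.4)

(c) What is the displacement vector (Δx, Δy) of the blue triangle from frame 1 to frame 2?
(3.0, 1.6)

The blue triangle was at (0.6, 0.8) in frame 1 and (3.6, 2.4) in frame 2.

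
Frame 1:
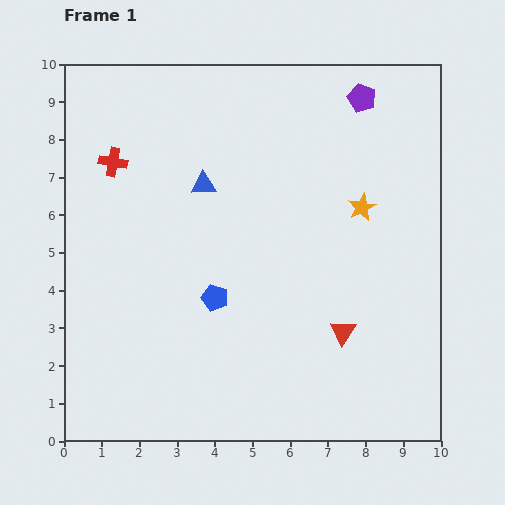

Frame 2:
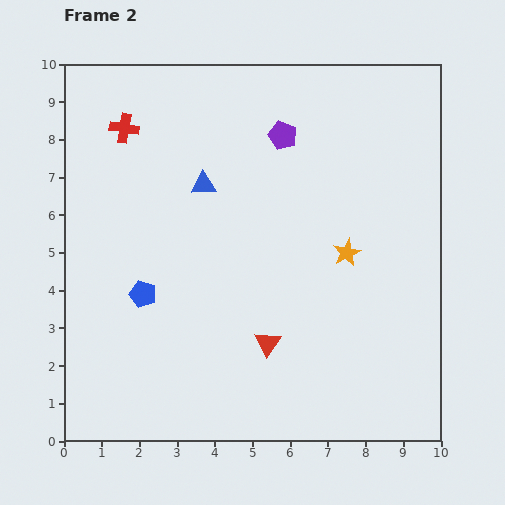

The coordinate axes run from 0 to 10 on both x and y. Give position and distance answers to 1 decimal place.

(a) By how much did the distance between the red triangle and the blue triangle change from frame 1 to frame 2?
-0.9

Distance in frame 1: 5.4. Distance in frame 2: 4.5.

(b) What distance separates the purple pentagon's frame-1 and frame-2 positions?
2.3

The purple pentagon moved from (7.9, 9.1) to (5.8, 8.1), a distance of √(2.1² + 1.0²) ≈ 2.3.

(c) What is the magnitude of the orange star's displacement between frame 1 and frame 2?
1.3

The orange star moved from (7.9, 6.2) to (7.5, 5.0), a distance of √(0.4² + 1.2²) ≈ 1.3.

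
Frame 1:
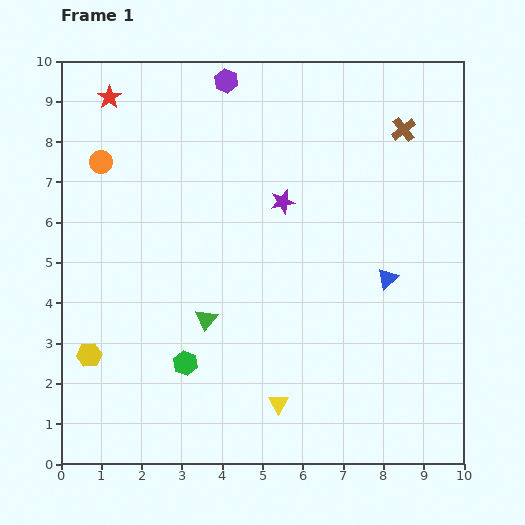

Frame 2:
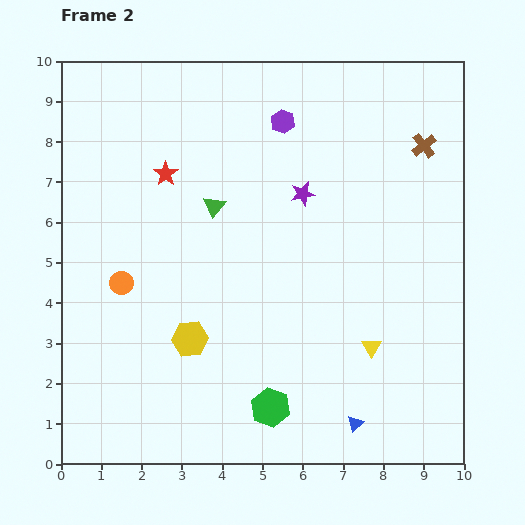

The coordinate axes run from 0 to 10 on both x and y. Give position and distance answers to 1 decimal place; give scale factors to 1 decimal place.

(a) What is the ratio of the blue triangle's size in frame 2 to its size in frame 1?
0.8×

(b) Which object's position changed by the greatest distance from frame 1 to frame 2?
the blue triangle

(moved 3.7; next 3.0)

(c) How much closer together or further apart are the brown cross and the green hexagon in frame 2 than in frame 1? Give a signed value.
-0.4

Distance in frame 1: 7.9. Distance in frame 2: 7.5.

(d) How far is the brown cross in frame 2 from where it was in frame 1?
0.6

The brown cross moved from (8.5, 8.3) to (9.0, 7.9), a distance of √(0.5² + 0.4²) ≈ 0.6.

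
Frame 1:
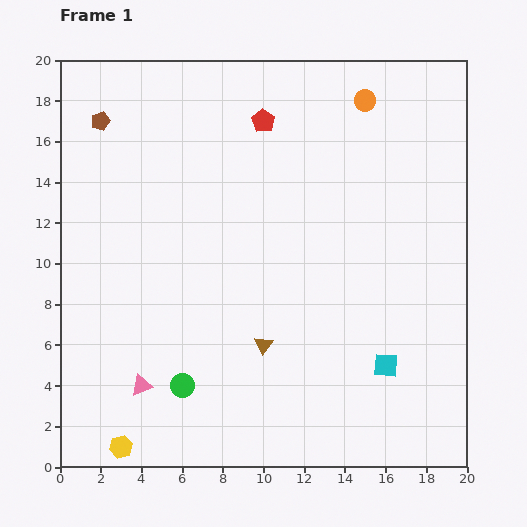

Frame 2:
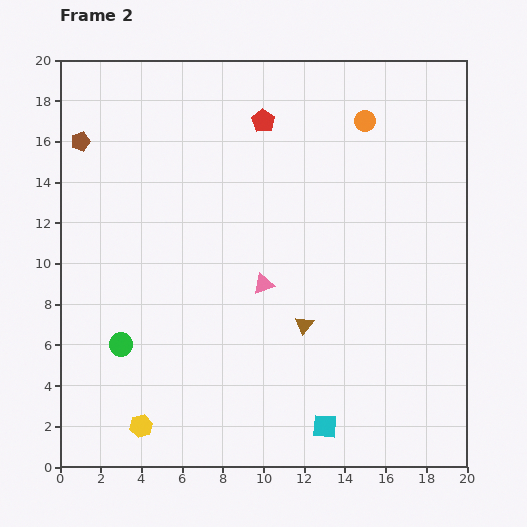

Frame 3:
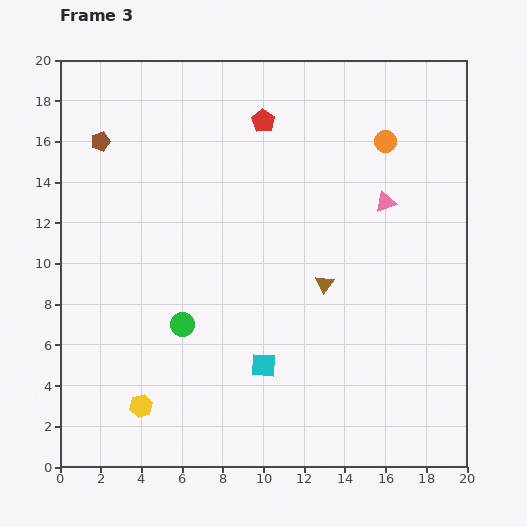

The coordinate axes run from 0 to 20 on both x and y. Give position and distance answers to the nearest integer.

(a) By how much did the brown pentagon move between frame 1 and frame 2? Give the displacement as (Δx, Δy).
(-1, -1)

The brown pentagon was at (2, 17) in frame 1 and (1, 16) in frame 2.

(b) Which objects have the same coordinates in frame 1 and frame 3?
the red pentagon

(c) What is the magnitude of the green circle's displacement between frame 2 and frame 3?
3

The green circle moved from (3, 6) to (6, 7), a distance of √(3² + 1²) ≈ 3.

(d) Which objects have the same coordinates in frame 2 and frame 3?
the red pentagon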